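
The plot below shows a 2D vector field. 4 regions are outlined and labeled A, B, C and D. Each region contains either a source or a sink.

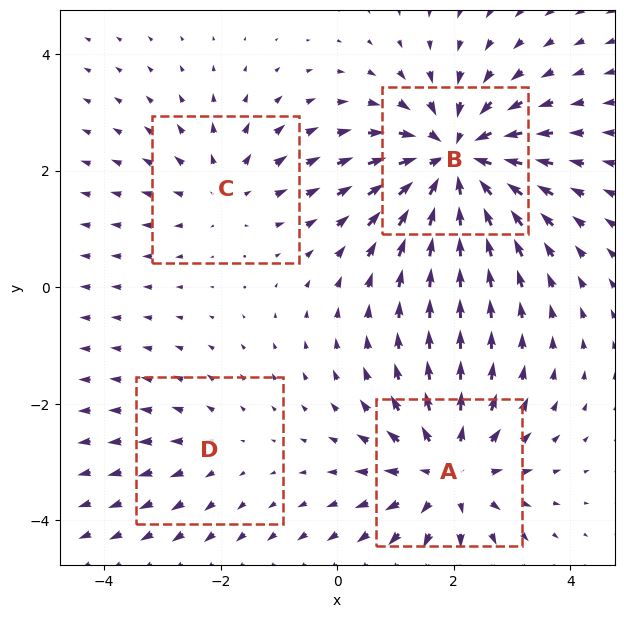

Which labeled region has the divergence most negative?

Divergence at each region's feature centre — A: about +5, B: about -7, C: about +3, D: about +2. Region B is most negative.

B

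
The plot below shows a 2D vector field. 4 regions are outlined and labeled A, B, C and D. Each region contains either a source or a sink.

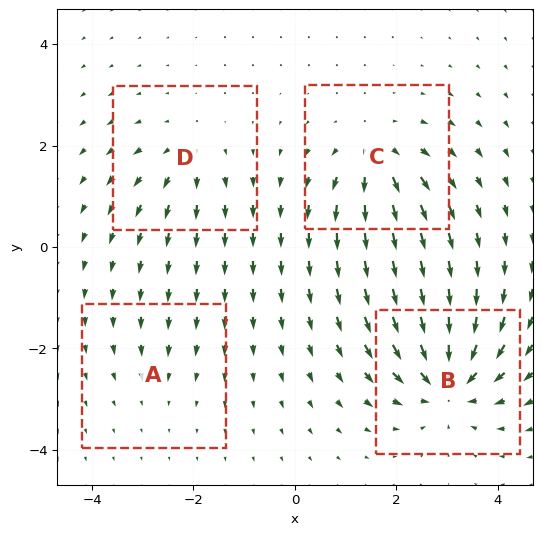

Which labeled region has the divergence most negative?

B

Divergence at each region's feature centre — A: about -2, B: about -8, C: about +6, D: about +4. Region B is most negative.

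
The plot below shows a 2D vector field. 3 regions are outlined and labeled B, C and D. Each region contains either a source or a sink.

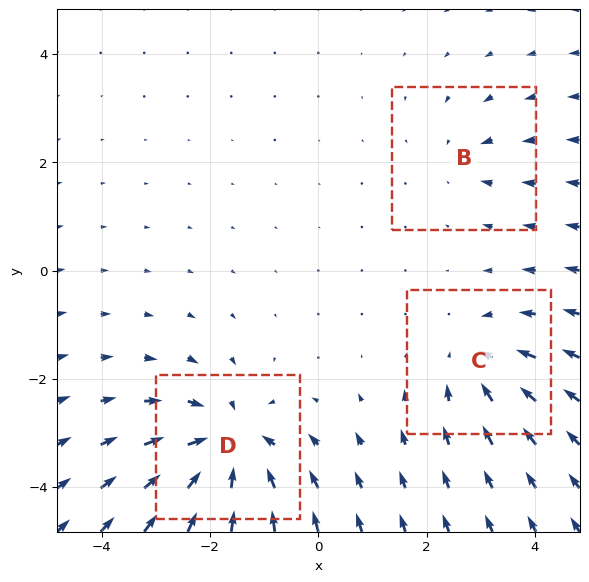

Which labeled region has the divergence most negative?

Divergence at each region's feature centre — B: about -2, C: about -3, D: about -5. Region D is most negative.

D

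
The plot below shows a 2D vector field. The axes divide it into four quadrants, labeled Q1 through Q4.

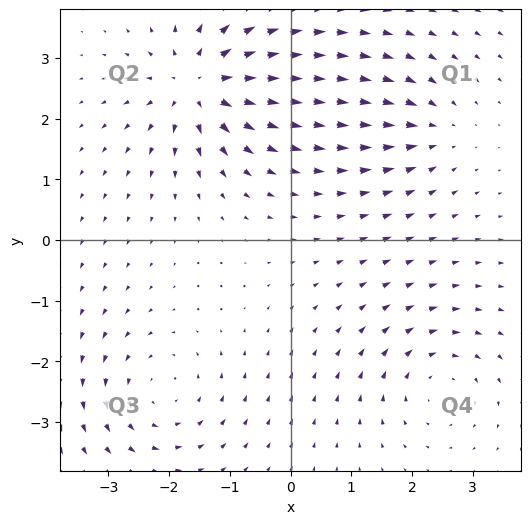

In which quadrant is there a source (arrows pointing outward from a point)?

Q2

The source sits at approximately (-1.5, 2.6), which lies in quadrant Q2. The divergence there is about +7, positive as expected for a source.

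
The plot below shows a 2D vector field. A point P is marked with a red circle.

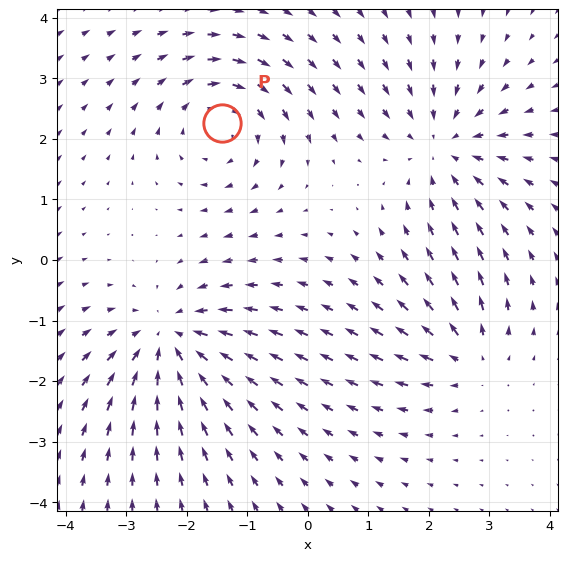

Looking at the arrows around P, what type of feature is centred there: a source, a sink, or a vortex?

At P (-1.4, 2.3) the arrows circulate clockwise. Divergence ≈0, curl about -4 — near-zero divergence with nonzero curl is a vortex.

vortex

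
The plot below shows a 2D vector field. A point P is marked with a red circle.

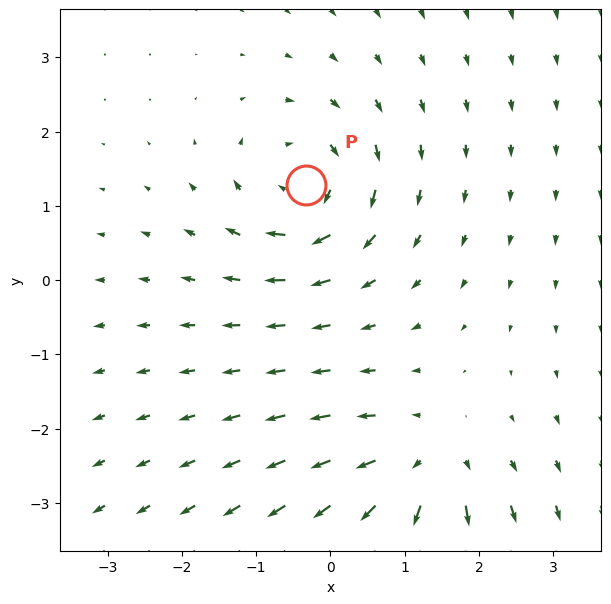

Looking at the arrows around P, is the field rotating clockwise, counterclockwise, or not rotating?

Near P at (-0.3, 1.3) the arrows circulate clockwise. The curl (z-component) there is about -5; negative curl means clockwise rotation.

clockwise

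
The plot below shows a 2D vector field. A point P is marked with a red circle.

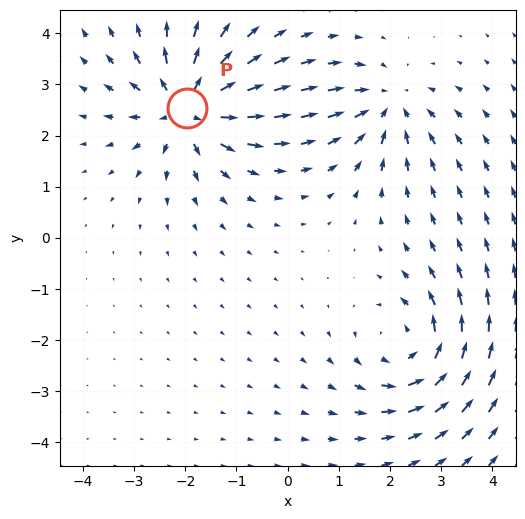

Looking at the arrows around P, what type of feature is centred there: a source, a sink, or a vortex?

source

At P (-2.0, 2.5) the arrows spread outward. Divergence about +5, curl ≈0 — positive divergence with near-zero curl is a source.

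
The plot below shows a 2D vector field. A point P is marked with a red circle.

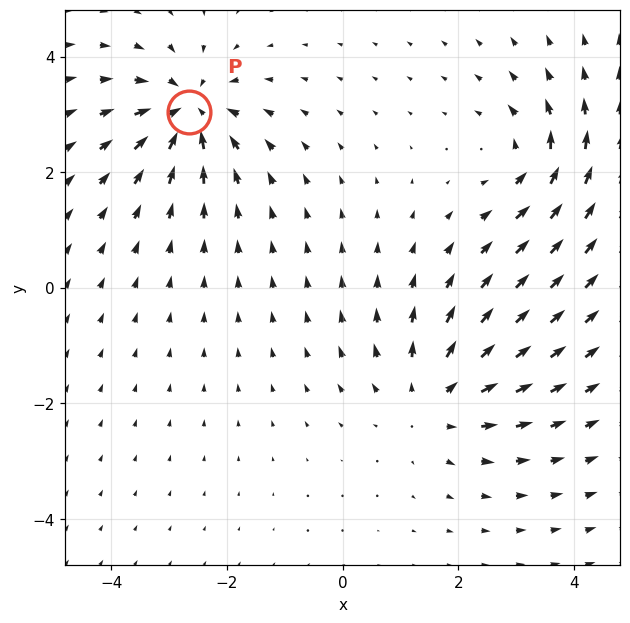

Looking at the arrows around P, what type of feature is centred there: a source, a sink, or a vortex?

At P (-2.7, 3.0) the arrows converge inward. Divergence about -5, curl ≈0 — negative divergence with near-zero curl is a sink.

sink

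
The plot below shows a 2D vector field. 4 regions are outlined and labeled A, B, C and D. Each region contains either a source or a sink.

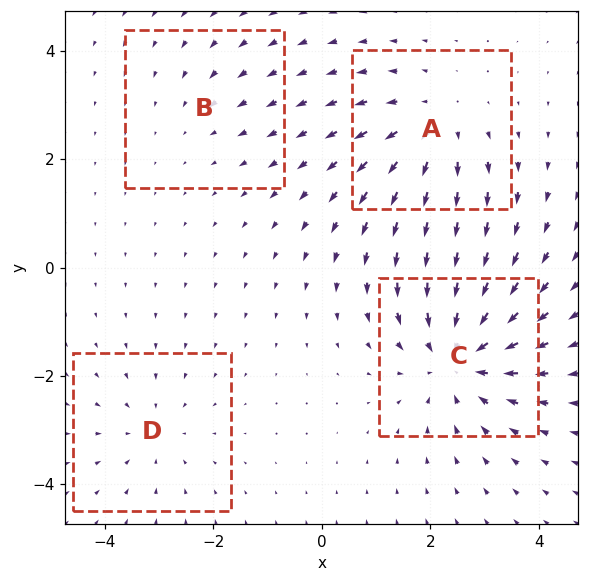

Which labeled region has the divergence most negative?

C

Divergence at each region's feature centre — A: about +4, B: about -2, C: about -6, D: about -3. Region C is most negative.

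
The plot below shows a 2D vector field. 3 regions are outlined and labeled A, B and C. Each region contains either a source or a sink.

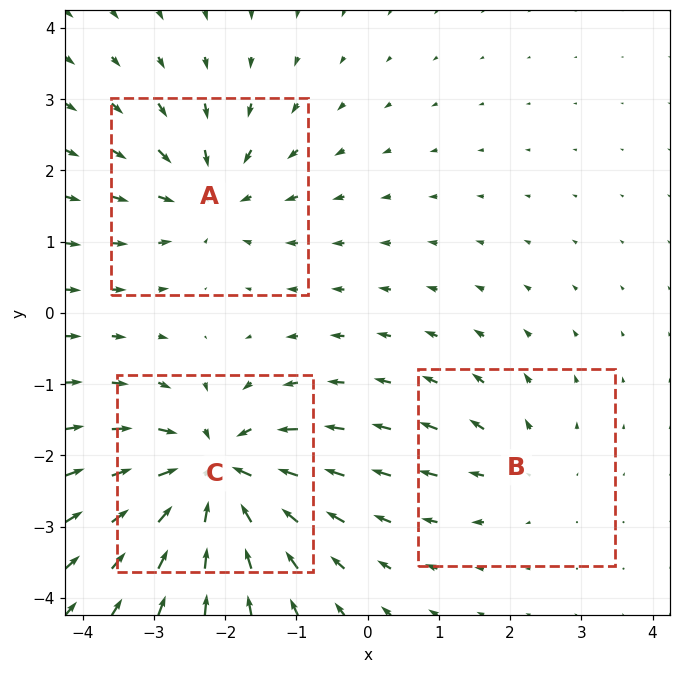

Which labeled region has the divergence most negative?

Divergence at each region's feature centre — A: about -4, B: about +2, C: about -6. Region C is most negative.

C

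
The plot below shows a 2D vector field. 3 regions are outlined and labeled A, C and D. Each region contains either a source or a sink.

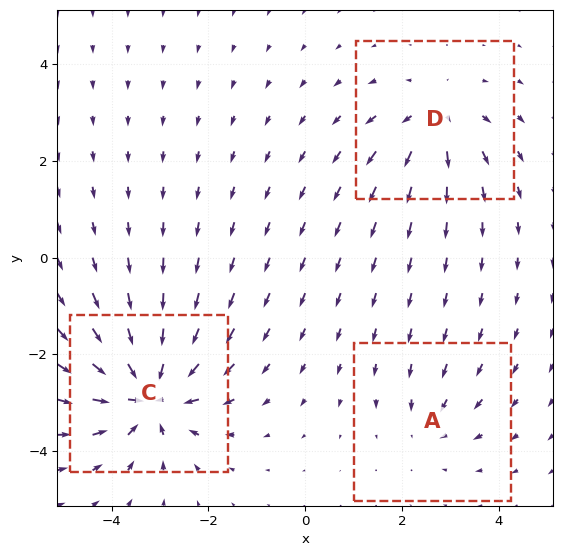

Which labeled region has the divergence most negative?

C

Divergence at each region's feature centre — A: about -2, C: about -6, D: about +3. Region C is most negative.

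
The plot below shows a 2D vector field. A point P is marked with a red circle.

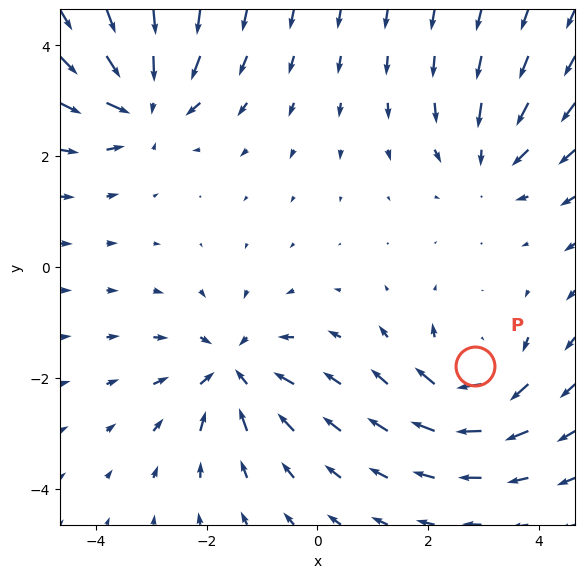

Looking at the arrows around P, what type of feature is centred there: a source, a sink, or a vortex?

vortex

At P (2.8, -1.8) the arrows circulate clockwise. Divergence ≈0, curl about -5 — near-zero divergence with nonzero curl is a vortex.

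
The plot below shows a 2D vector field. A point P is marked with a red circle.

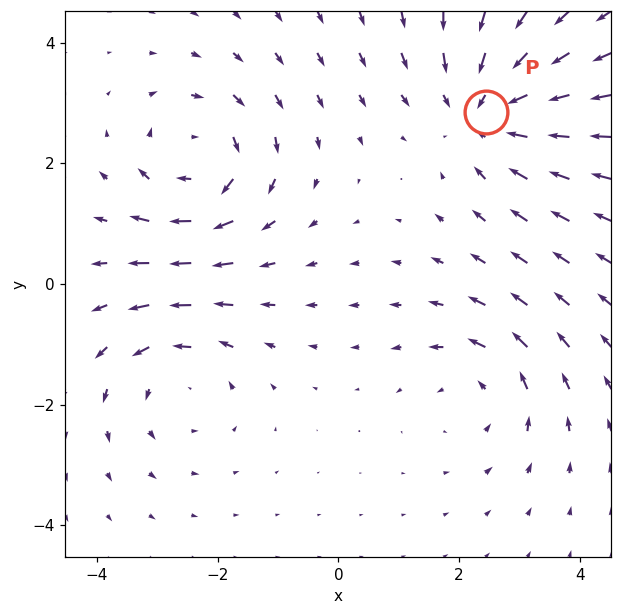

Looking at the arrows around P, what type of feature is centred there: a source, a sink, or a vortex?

At P (2.5, 2.9) the arrows converge inward. Divergence about -4, curl ≈0 — negative divergence with near-zero curl is a sink.

sink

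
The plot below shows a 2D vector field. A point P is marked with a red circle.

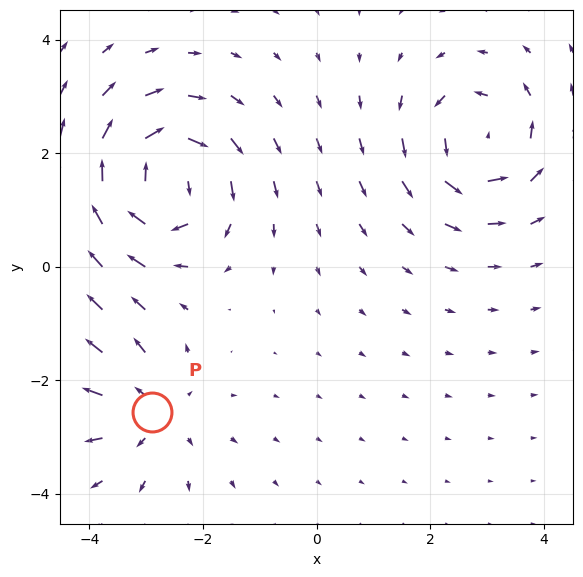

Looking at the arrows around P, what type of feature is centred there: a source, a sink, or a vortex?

source

At P (-2.9, -2.6) the arrows spread outward. Divergence about +3, curl ≈0 — positive divergence with near-zero curl is a source.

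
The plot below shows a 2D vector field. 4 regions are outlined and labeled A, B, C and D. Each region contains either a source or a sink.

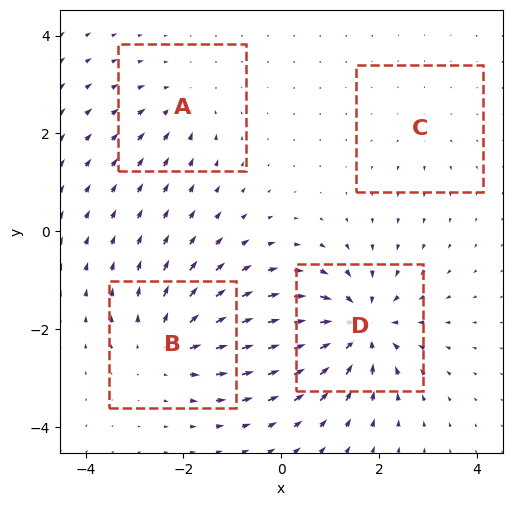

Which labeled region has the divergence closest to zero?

Divergence at each region's feature centre — A: about -3, B: about +5, C: about +2, D: about -7. Region C is closest to zero.

C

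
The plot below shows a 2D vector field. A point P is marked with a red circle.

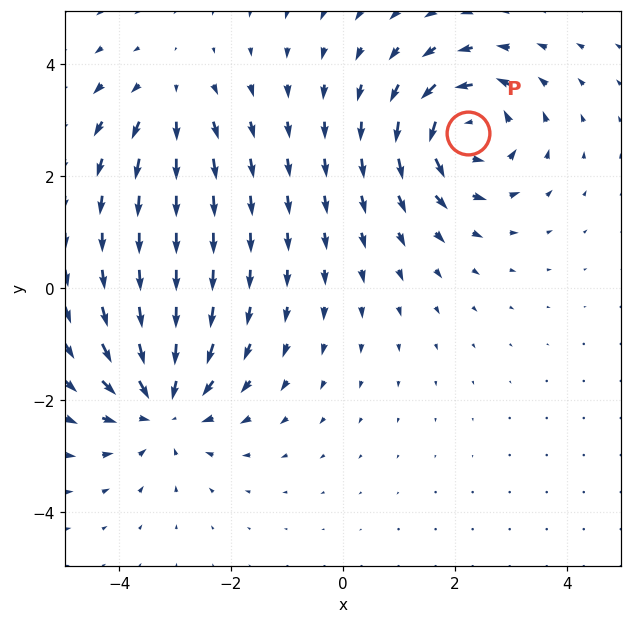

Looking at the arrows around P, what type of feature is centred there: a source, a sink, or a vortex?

At P (2.2, 2.8) the arrows circulate counterclockwise. Divergence ≈0, curl about +6 — near-zero divergence with nonzero curl is a vortex.

vortex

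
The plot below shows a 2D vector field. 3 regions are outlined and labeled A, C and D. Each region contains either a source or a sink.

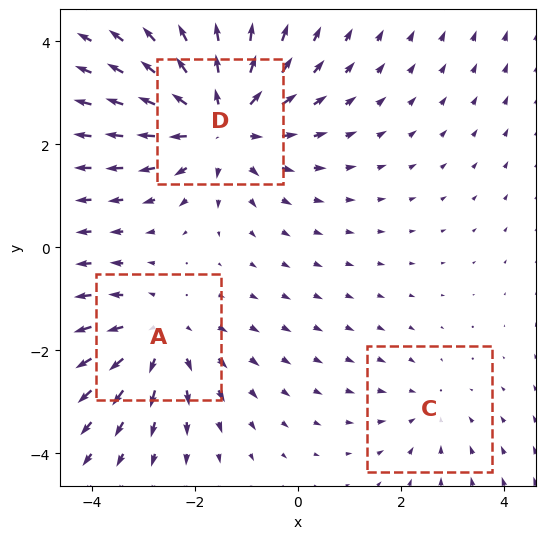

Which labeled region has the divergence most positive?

Divergence at each region's feature centre — A: about +3, C: about -2, D: about +4. Region D is most positive.

D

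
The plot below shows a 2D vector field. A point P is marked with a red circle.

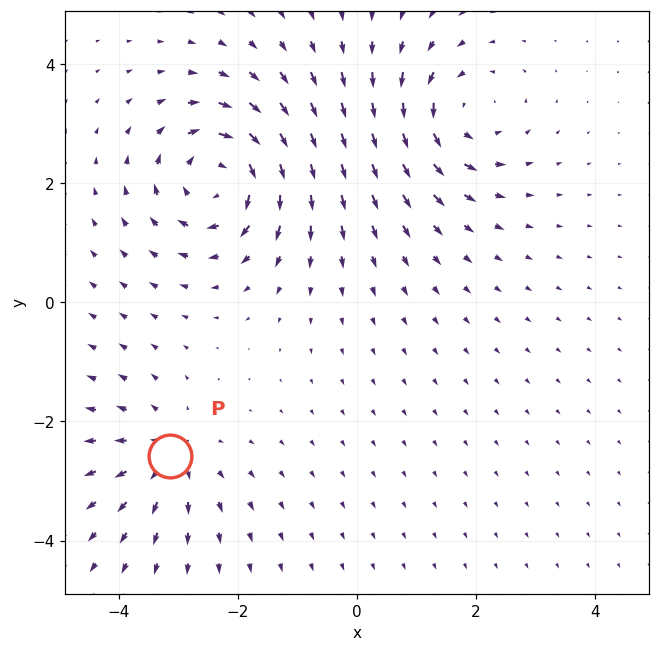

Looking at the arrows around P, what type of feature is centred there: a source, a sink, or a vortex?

source

At P (-3.1, -2.6) the arrows spread outward. Divergence about +3, curl ≈0 — positive divergence with near-zero curl is a source.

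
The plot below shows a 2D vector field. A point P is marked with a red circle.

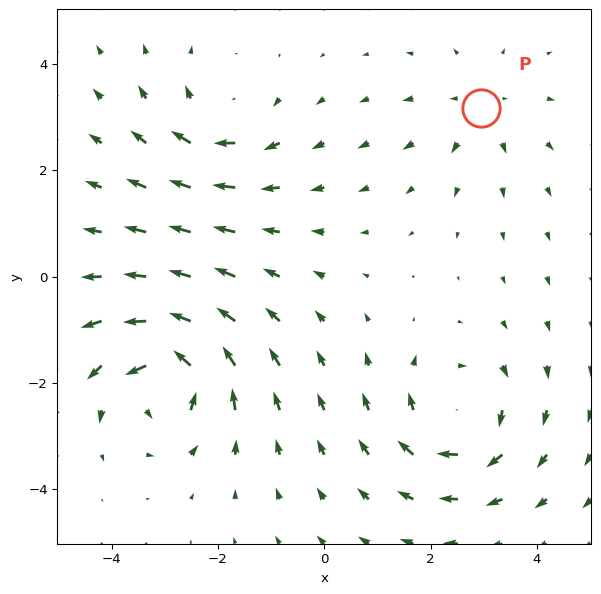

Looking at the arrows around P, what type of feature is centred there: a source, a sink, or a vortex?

At P (2.9, 3.2) the arrows spread outward. Divergence about +3, curl ≈0 — positive divergence with near-zero curl is a source.

source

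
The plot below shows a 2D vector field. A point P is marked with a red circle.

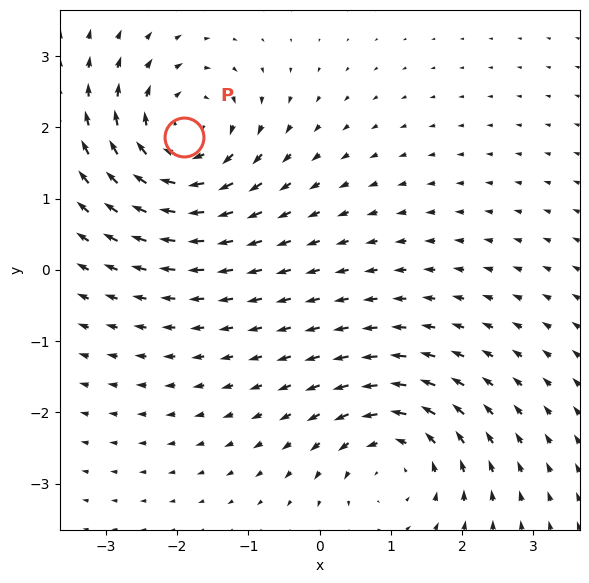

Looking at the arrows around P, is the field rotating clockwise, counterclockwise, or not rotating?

Near P at (-1.9, 1.9) the arrows circulate clockwise. The curl (z-component) there is about -5; negative curl means clockwise rotation.

clockwise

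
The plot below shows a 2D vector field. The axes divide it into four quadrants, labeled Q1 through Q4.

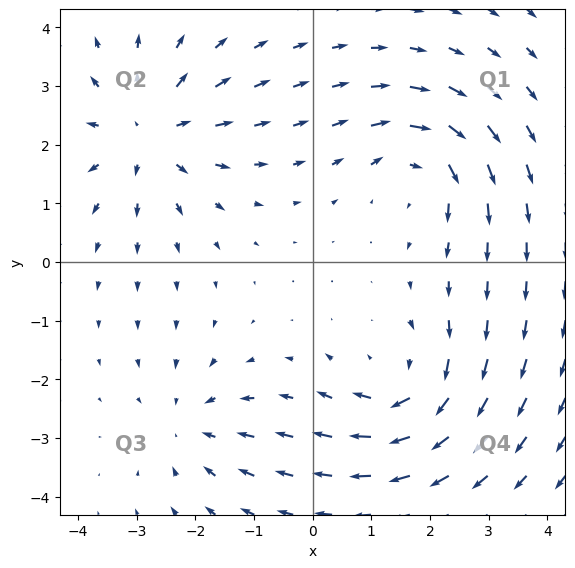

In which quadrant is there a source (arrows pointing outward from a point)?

Q2

The source sits at approximately (-2.8, 2.2), which lies in quadrant Q2. The divergence there is about +5, positive as expected for a source.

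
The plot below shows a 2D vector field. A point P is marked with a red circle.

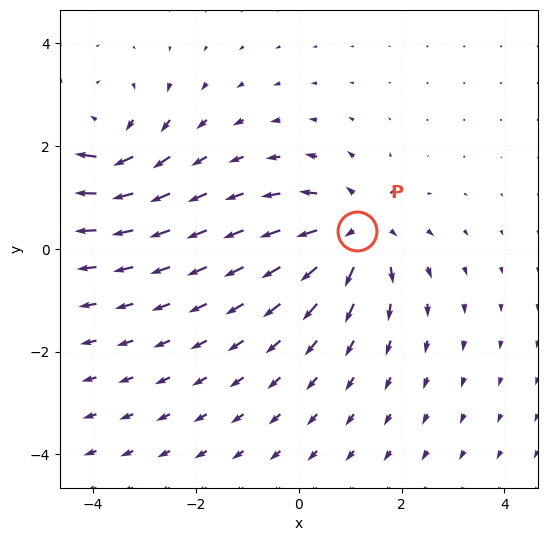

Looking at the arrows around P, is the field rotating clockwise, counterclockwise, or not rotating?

not rotating

Near P at (1.1, 0.3) the arrows show no circulation. The curl there is ≈0.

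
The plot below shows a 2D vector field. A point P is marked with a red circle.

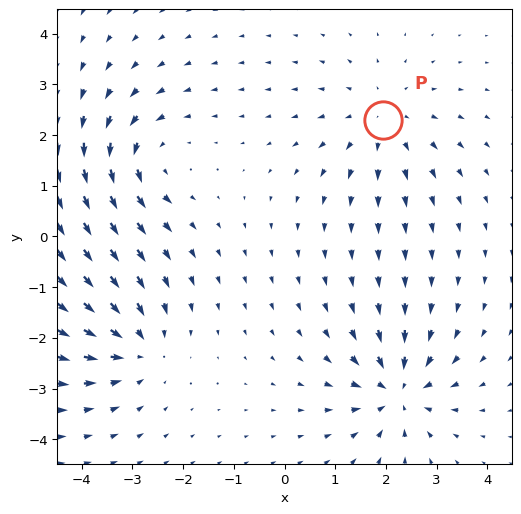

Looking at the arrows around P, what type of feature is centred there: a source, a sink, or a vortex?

At P (1.9, 2.3) the arrows spread outward. Divergence about +4, curl ≈0 — positive divergence with near-zero curl is a source.

source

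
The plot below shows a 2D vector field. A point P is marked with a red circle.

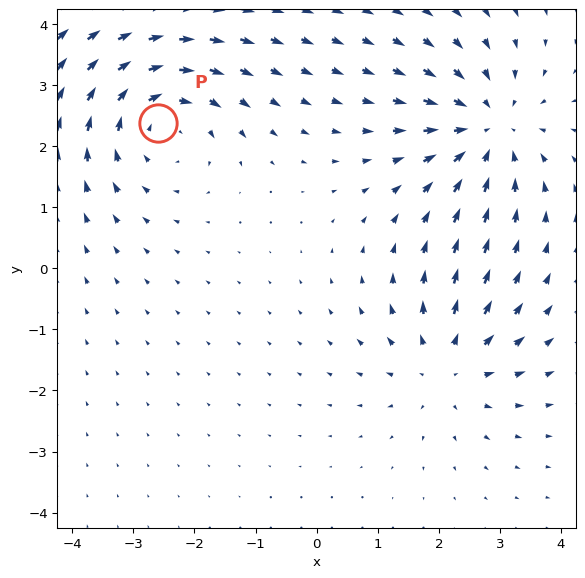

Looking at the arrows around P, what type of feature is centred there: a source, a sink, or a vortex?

At P (-2.6, 2.4) the arrows circulate clockwise. Divergence ≈0, curl about -4 — near-zero divergence with nonzero curl is a vortex.

vortex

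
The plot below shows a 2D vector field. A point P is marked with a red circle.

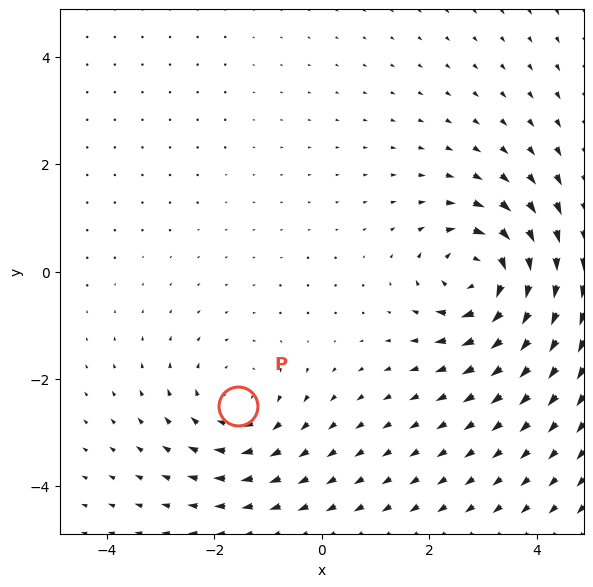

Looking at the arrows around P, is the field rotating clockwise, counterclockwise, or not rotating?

clockwise

Near P at (-1.6, -2.5) the arrows circulate clockwise. The curl (z-component) there is about -3; negative curl means clockwise rotation.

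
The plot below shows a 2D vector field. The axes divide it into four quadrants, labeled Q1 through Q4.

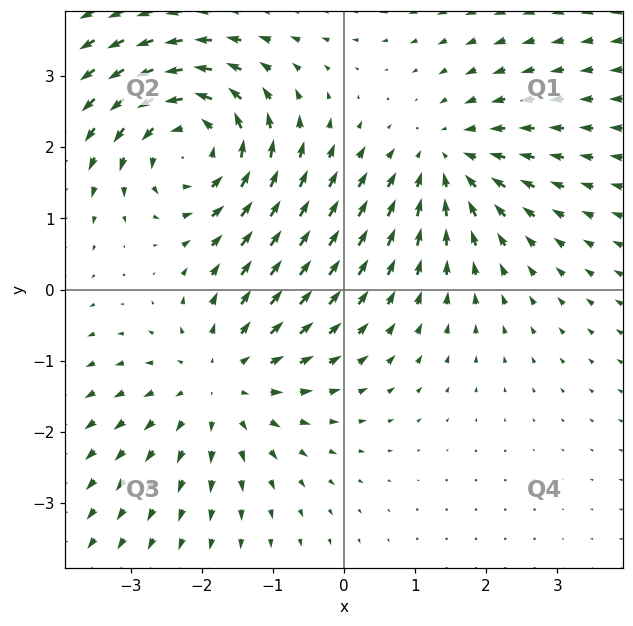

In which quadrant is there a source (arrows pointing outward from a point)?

The source sits at approximately (-1.7, -1.3), which lies in quadrant Q3. The divergence there is about +3, positive as expected for a source.

Q3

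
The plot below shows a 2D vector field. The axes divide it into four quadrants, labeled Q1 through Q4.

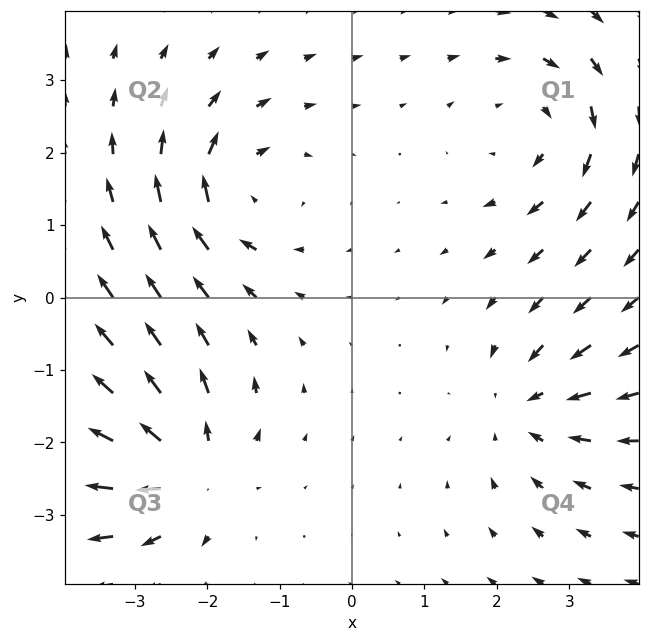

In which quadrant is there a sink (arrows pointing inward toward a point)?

The sink sits at approximately (2.4, -1.5), which lies in quadrant Q4. The divergence there is about -4, negative as expected for a sink.

Q4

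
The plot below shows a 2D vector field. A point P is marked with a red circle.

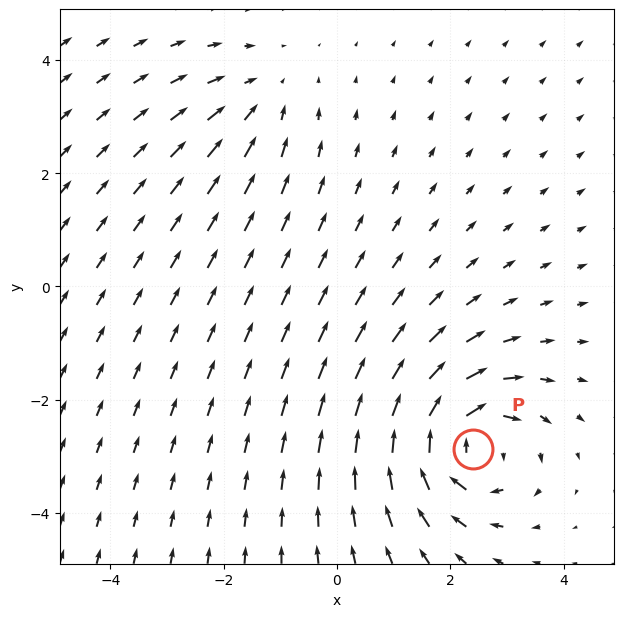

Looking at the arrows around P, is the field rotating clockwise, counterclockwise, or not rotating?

clockwise

Near P at (2.4, -2.9) the arrows circulate clockwise. The curl (z-component) there is about -5; negative curl means clockwise rotation.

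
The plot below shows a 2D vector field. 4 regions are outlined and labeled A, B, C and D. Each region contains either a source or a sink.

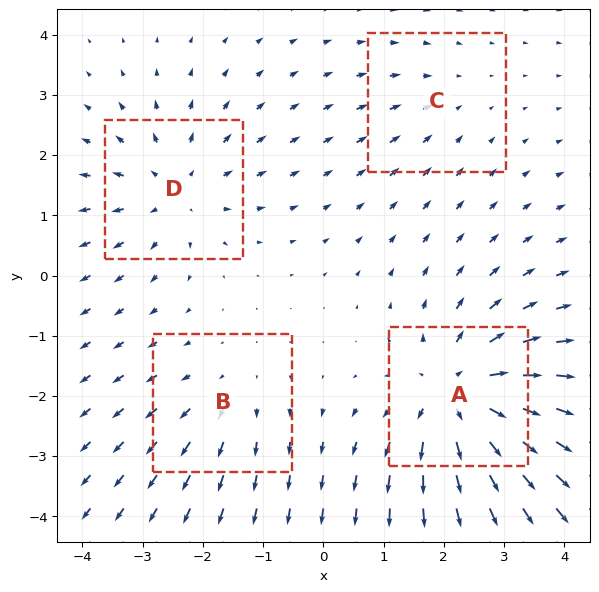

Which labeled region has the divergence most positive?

Divergence at each region's feature centre — A: about +7, B: about +3, C: about -2, D: about +4. Region A is most positive.

A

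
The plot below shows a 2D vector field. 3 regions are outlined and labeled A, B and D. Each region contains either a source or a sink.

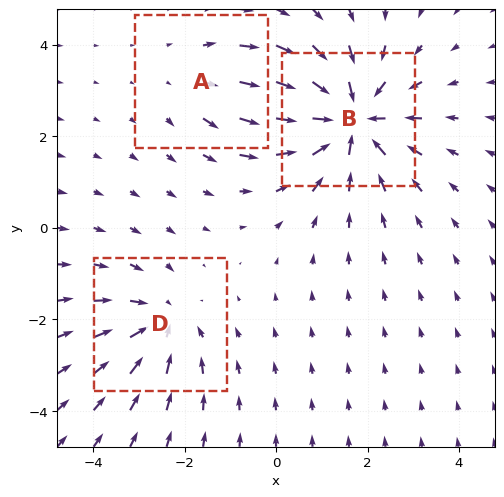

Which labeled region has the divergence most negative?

Divergence at each region's feature centre — A: about +2, B: about -5, D: about -3. Region B is most negative.

B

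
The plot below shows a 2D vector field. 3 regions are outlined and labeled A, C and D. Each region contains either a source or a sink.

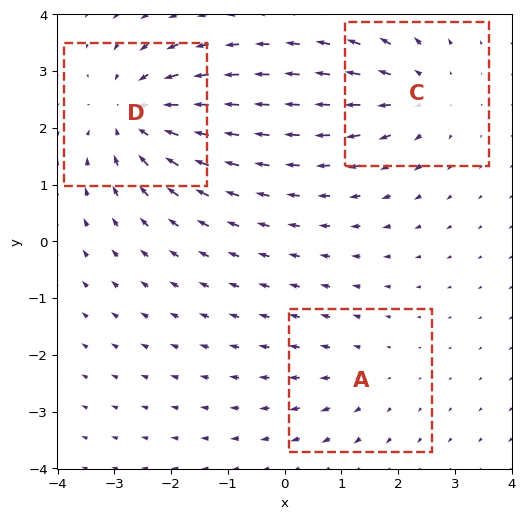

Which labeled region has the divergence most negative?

Divergence at each region's feature centre — A: about +2, C: about +3, D: about -4. Region D is most negative.

D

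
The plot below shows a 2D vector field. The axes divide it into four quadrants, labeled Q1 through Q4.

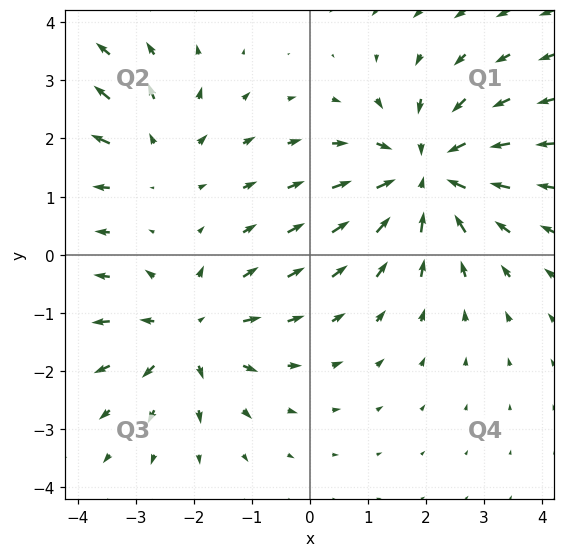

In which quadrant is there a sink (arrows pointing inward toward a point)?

Q1

The sink sits at approximately (2.0, 1.4), which lies in quadrant Q1. The divergence there is about -4, negative as expected for a sink.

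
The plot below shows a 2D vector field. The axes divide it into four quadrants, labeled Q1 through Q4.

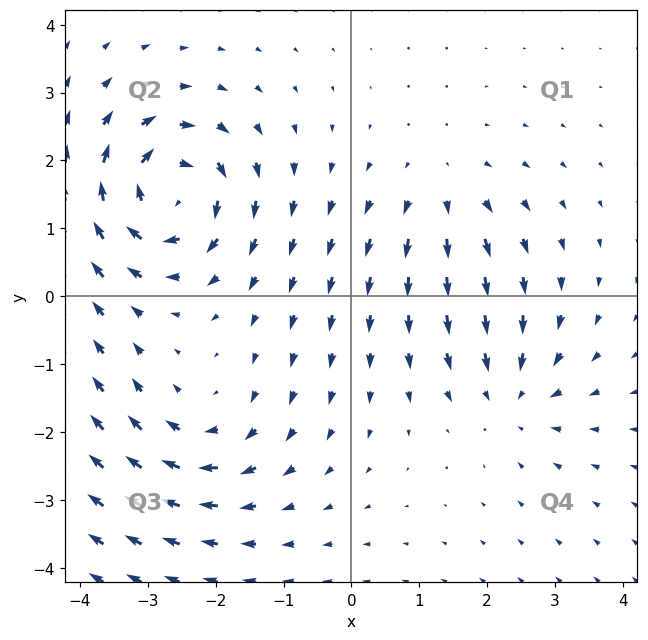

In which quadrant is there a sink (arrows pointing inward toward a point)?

The sink sits at approximately (2.4, -1.5), which lies in quadrant Q4. The divergence there is about -3, negative as expected for a sink.

Q4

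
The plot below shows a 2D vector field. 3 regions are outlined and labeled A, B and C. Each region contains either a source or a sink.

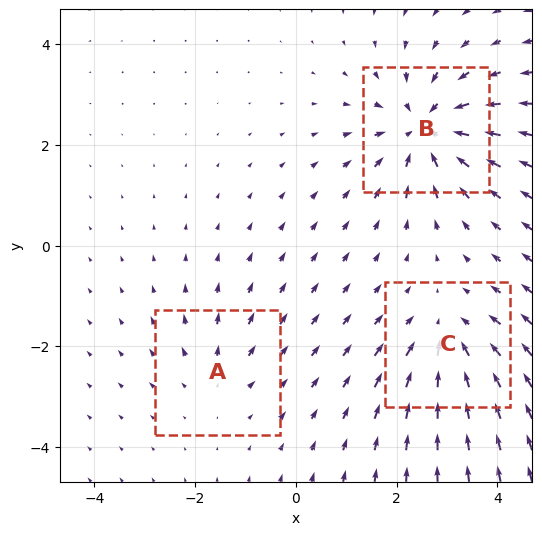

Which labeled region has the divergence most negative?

B

Divergence at each region's feature centre — A: about +2, B: about -5, C: about -3. Region B is most negative.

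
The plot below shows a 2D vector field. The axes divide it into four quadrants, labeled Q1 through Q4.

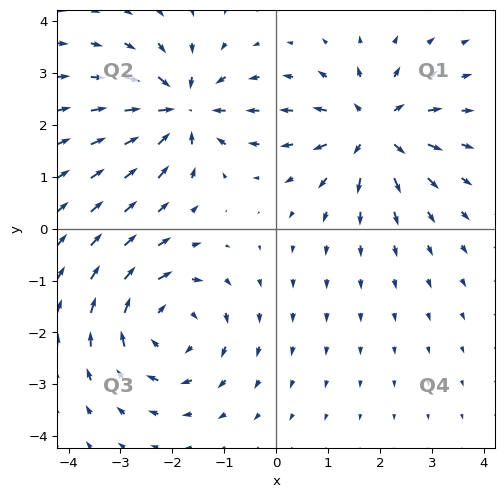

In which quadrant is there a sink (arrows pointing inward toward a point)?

The sink sits at approximately (-1.8, 2.3), which lies in quadrant Q2. The divergence there is about -6, negative as expected for a sink.

Q2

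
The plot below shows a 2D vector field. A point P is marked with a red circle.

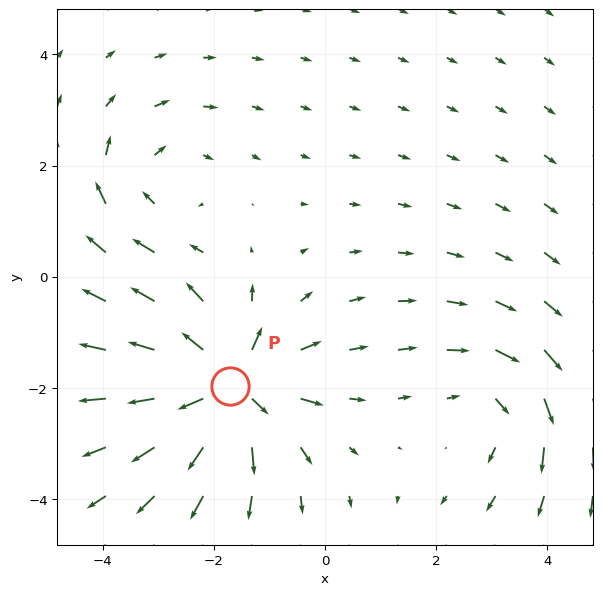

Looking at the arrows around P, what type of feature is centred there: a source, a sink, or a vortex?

At P (-1.7, -2.0) the arrows spread outward. Divergence about +7, curl ≈0 — positive divergence with near-zero curl is a source.

source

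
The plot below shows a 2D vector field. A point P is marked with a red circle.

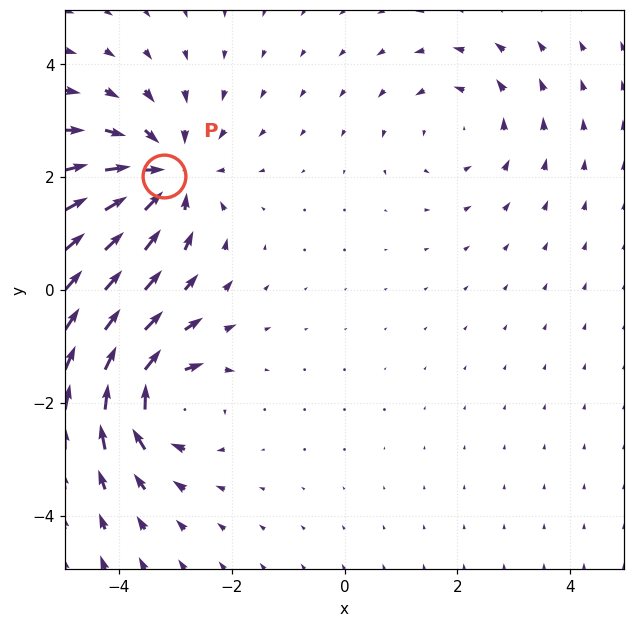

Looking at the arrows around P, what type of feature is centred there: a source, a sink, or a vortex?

sink

At P (-3.2, 2.0) the arrows converge inward. Divergence about -4, curl ≈0 — negative divergence with near-zero curl is a sink.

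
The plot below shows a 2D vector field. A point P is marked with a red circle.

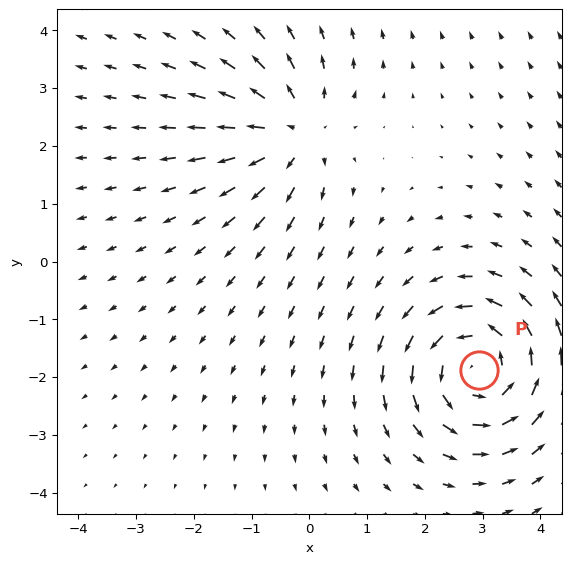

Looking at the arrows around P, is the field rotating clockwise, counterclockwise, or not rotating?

counterclockwise

Near P at (2.9, -1.9) the arrows circulate counterclockwise. The curl (z-component) there is about +4; positive curl means counterclockwise rotation.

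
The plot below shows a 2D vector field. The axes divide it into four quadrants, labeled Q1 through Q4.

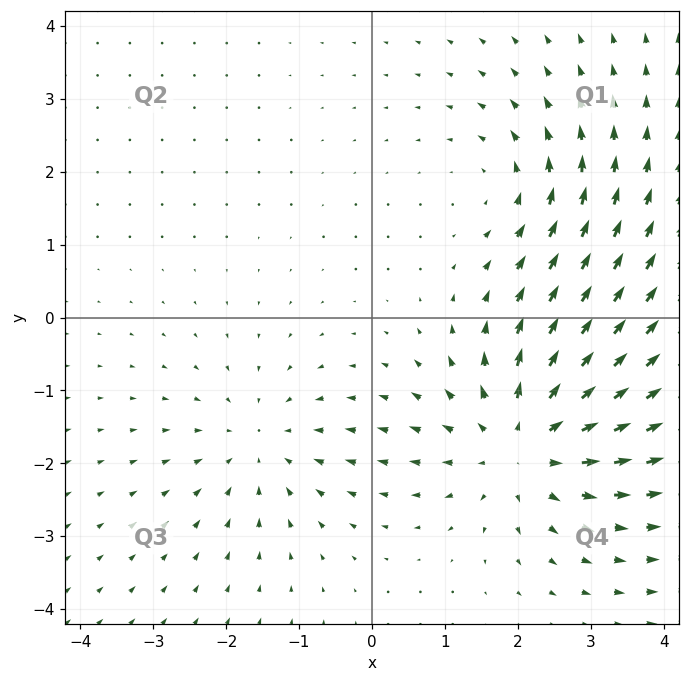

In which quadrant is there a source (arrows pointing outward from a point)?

Q4

The source sits at approximately (2.1, -1.7), which lies in quadrant Q4. The divergence there is about +4, positive as expected for a source.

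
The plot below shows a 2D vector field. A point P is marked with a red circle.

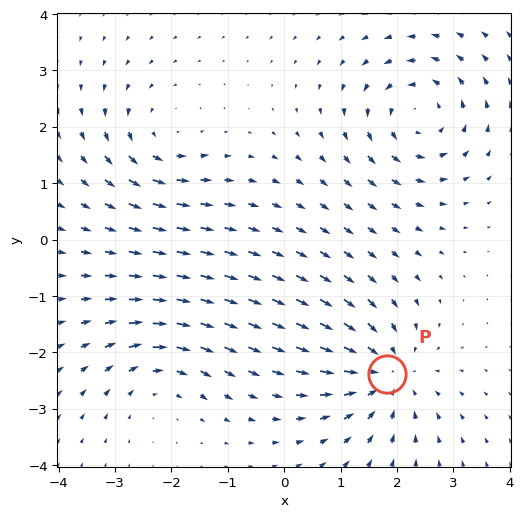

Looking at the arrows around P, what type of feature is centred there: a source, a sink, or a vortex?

sink

At P (1.8, -2.4) the arrows converge inward. Divergence about -5, curl ≈0 — negative divergence with near-zero curl is a sink.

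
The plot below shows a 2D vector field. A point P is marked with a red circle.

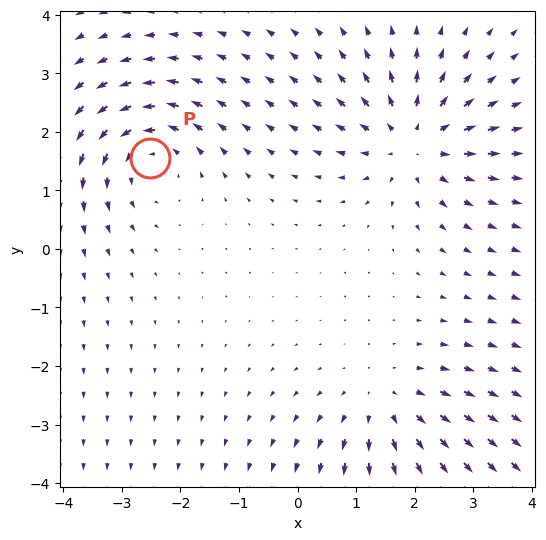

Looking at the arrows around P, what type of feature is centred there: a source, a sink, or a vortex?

vortex

At P (-2.5, 1.6) the arrows circulate counterclockwise. Divergence ≈0, curl about +4 — near-zero divergence with nonzero curl is a vortex.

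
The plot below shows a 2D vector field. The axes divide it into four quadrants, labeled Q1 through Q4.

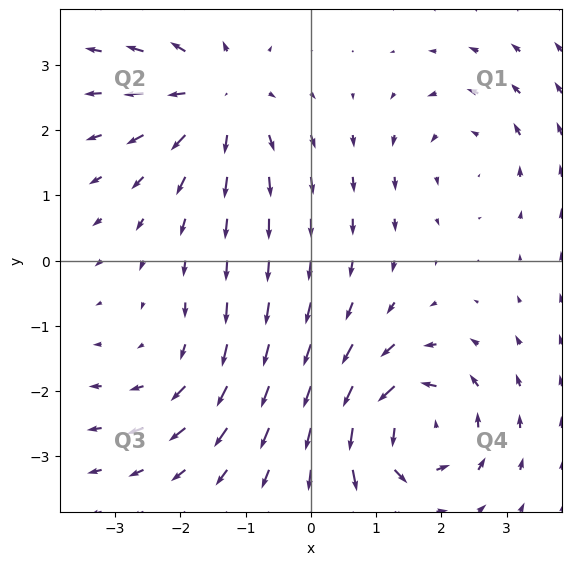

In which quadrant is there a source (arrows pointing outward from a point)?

Q2

The source sits at approximately (-1.4, 2.5), which lies in quadrant Q2. The divergence there is about +4, positive as expected for a source.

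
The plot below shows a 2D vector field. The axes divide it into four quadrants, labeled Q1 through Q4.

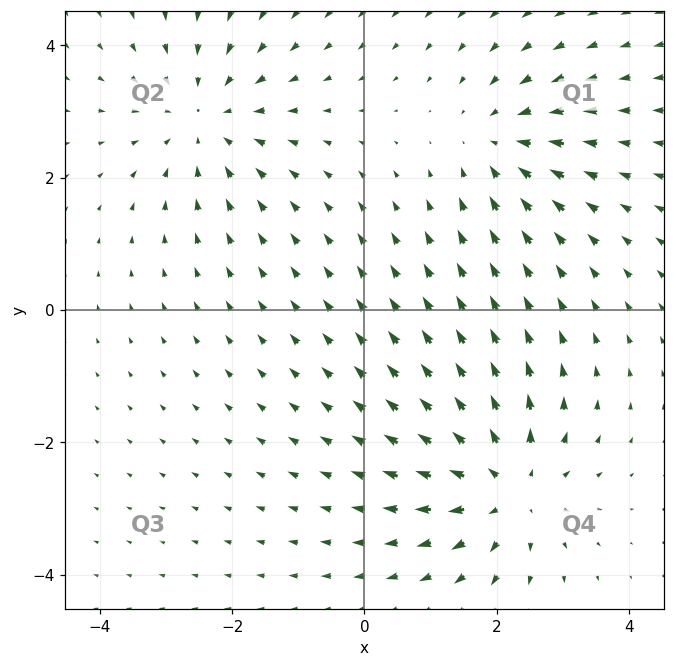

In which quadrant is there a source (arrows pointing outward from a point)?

The source sits at approximately (2.2, -2.7), which lies in quadrant Q4. The divergence there is about +4, positive as expected for a source.

Q4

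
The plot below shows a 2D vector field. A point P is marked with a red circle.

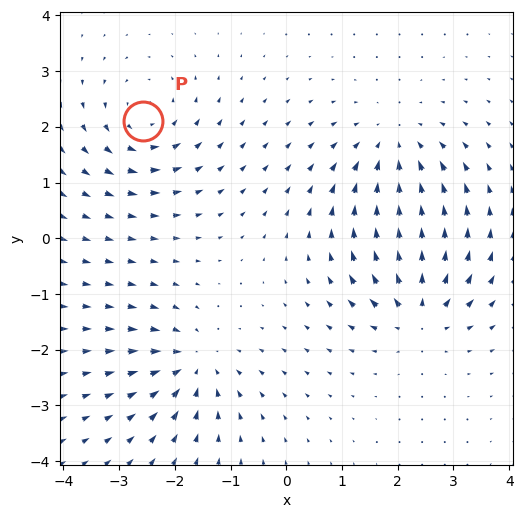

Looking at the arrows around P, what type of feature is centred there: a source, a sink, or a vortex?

At P (-2.6, 2.1) the arrows circulate counterclockwise. Divergence ≈0, curl about +5 — near-zero divergence with nonzero curl is a vortex.

vortex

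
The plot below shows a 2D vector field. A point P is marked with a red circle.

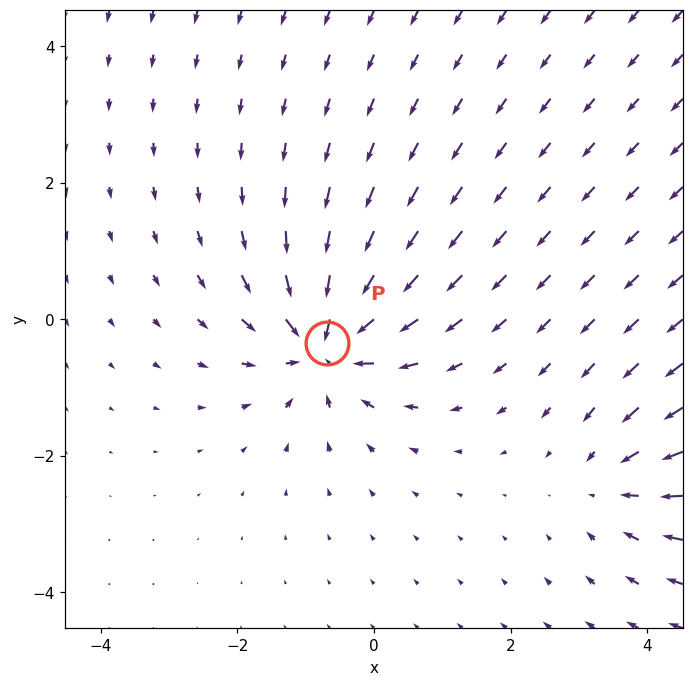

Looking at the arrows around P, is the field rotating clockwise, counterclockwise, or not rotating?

Near P at (-0.7, -0.3) the arrows show no circulation. The curl there is ≈0.

not rotating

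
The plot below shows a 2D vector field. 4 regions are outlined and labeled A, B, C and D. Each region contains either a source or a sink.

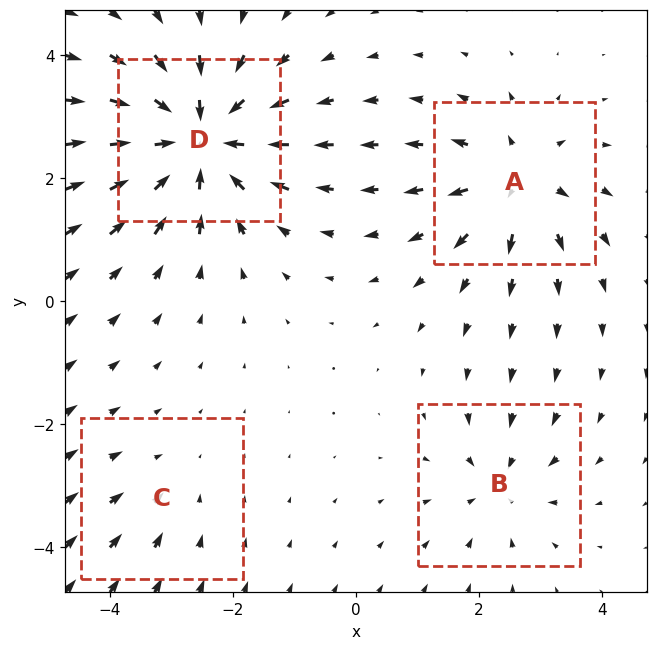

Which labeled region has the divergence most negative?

D

Divergence at each region's feature centre — A: about +5, B: about -4, C: about -2, D: about -9. Region D is most negative.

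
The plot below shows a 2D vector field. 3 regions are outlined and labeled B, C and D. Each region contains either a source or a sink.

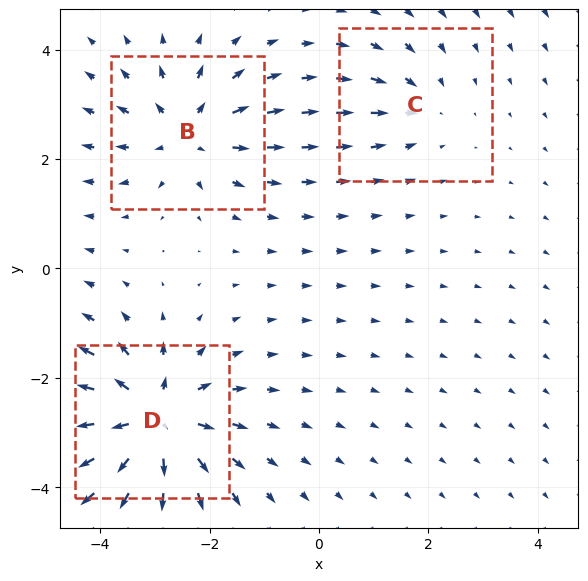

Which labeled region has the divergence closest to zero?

C

Divergence at each region's feature centre — B: about +4, C: about -2, D: about +6. Region C is closest to zero.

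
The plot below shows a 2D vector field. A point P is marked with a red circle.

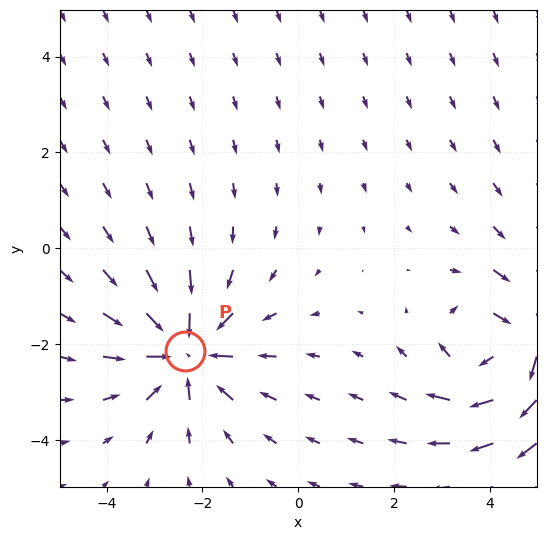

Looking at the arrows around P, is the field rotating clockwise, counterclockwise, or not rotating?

not rotating

Near P at (-2.4, -2.1) the arrows show no circulation. The curl there is ≈0.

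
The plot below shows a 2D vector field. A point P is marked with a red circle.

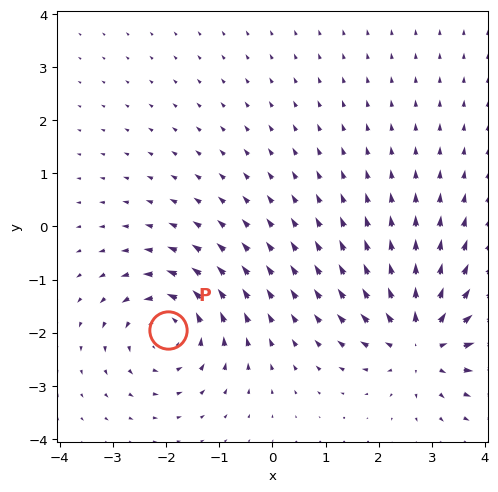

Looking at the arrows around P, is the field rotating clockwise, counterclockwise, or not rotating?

counterclockwise

Near P at (-2.0, -2.0) the arrows circulate counterclockwise. The curl (z-component) there is about +5; positive curl means counterclockwise rotation.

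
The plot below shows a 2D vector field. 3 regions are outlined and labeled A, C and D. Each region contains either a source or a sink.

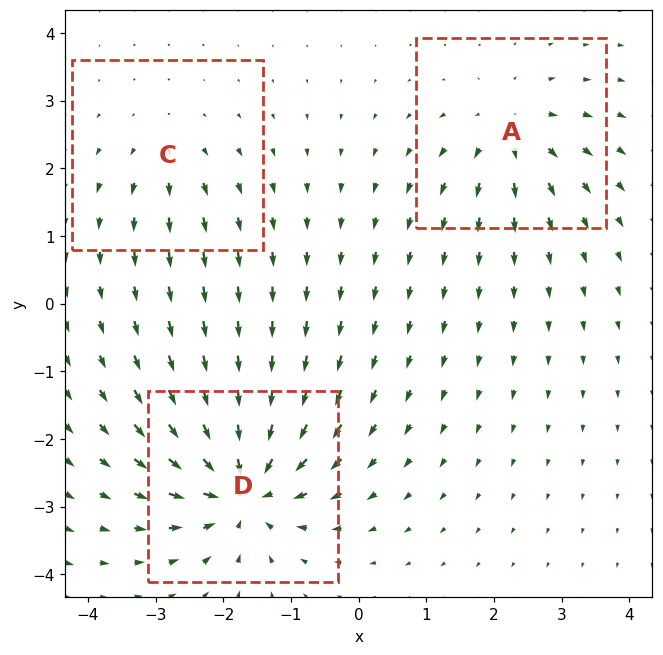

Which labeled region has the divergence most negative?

Divergence at each region's feature centre — A: about +4, C: about +3, D: about -7. Region D is most negative.

D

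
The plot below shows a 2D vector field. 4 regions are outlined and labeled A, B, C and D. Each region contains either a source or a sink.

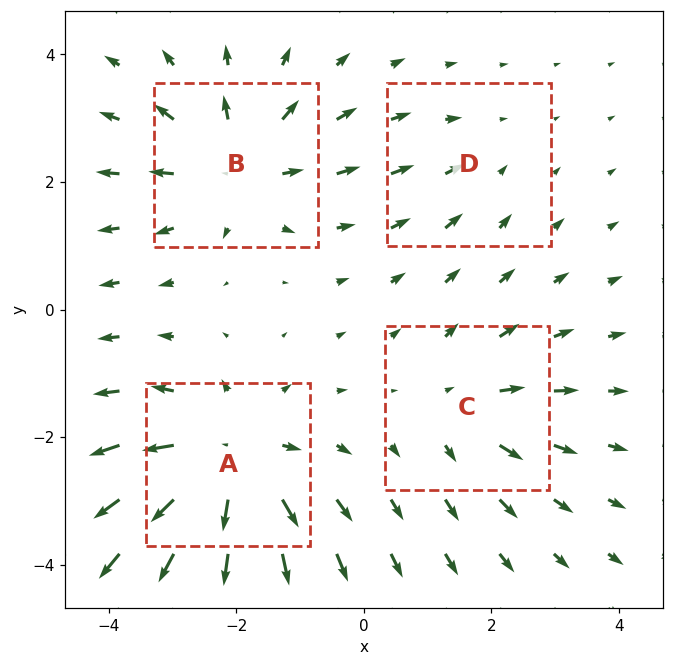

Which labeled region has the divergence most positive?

Divergence at each region's feature centre — A: about +7, B: about +5, C: about +3, D: about -2. Region A is most positive.

A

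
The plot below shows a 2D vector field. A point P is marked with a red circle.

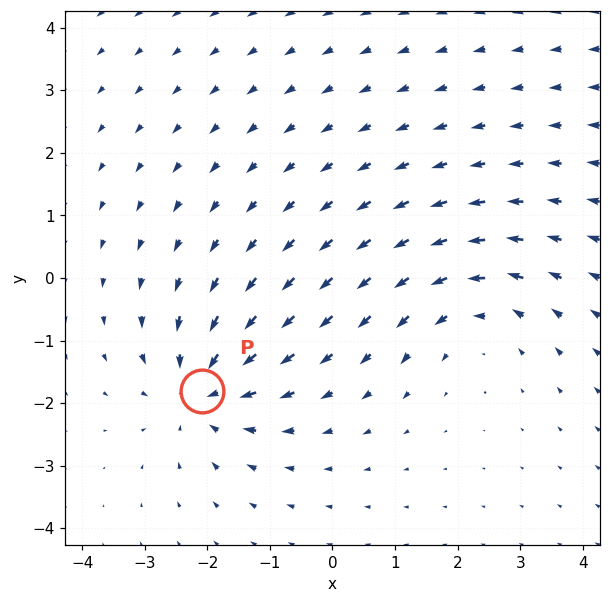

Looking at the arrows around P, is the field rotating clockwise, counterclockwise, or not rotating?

not rotating

Near P at (-2.1, -1.8) the arrows show no circulation. The curl there is ≈0.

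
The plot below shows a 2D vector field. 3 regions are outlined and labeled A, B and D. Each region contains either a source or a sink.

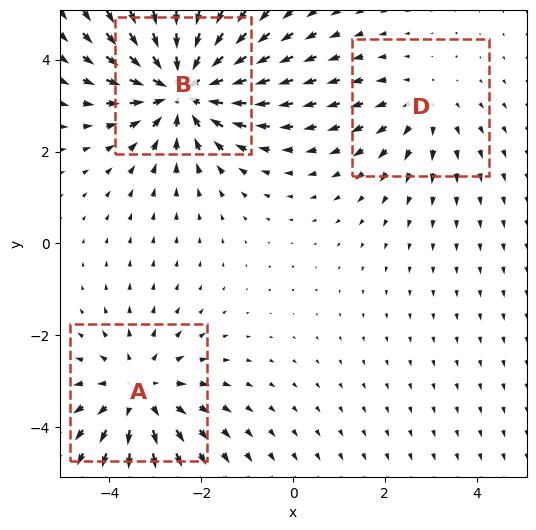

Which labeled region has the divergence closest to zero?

Divergence at each region's feature centre — A: about +3, B: about -4, D: about +2. Region D is closest to zero.

D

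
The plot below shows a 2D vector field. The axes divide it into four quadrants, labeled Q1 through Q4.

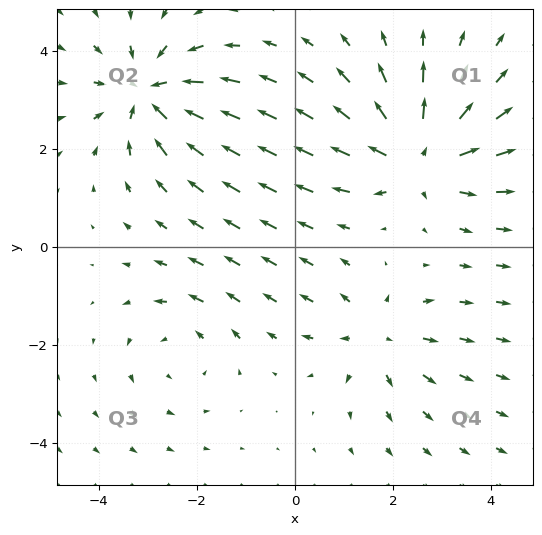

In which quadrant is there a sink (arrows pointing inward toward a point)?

The sink sits at approximately (-3.0, 3.1), which lies in quadrant Q2. The divergence there is about -5, negative as expected for a sink.

Q2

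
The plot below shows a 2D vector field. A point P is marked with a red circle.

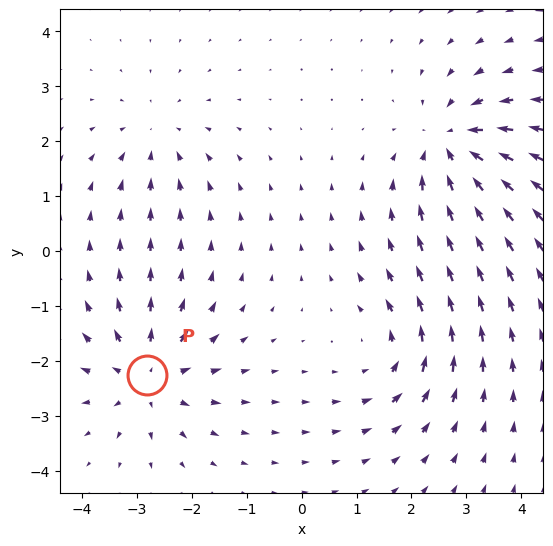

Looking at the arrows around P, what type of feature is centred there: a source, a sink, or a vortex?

source

At P (-2.8, -2.3) the arrows spread outward. Divergence about +5, curl ≈0 — positive divergence with near-zero curl is a source.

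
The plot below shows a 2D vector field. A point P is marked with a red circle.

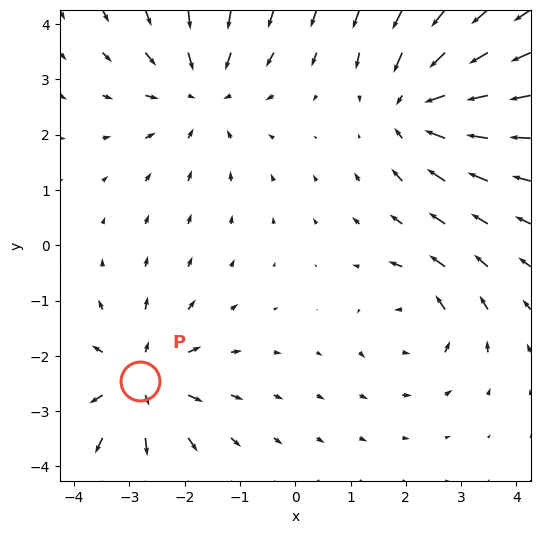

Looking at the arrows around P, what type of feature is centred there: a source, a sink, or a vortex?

source

At P (-2.8, -2.5) the arrows spread outward. Divergence about +5, curl ≈0 — positive divergence with near-zero curl is a source.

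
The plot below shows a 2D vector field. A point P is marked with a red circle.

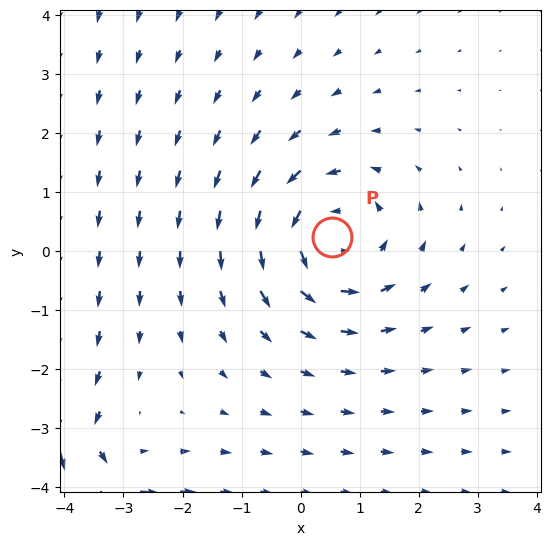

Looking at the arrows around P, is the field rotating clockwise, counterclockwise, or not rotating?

Near P at (0.5, 0.2) the arrows circulate counterclockwise. The curl (z-component) there is about +4; positive curl means counterclockwise rotation.

counterclockwise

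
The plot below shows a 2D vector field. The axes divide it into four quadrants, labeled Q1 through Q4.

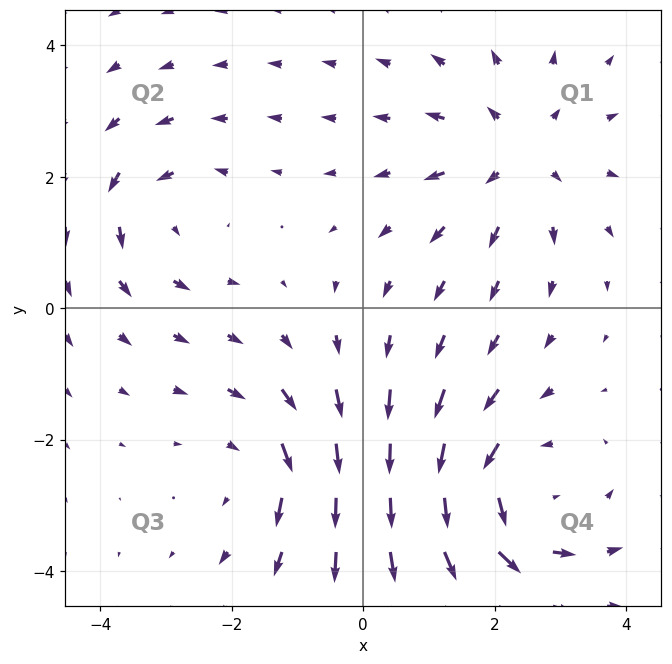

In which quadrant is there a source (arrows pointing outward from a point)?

The source sits at approximately (2.4, 2.3), which lies in quadrant Q1. The divergence there is about +3, positive as expected for a source.

Q1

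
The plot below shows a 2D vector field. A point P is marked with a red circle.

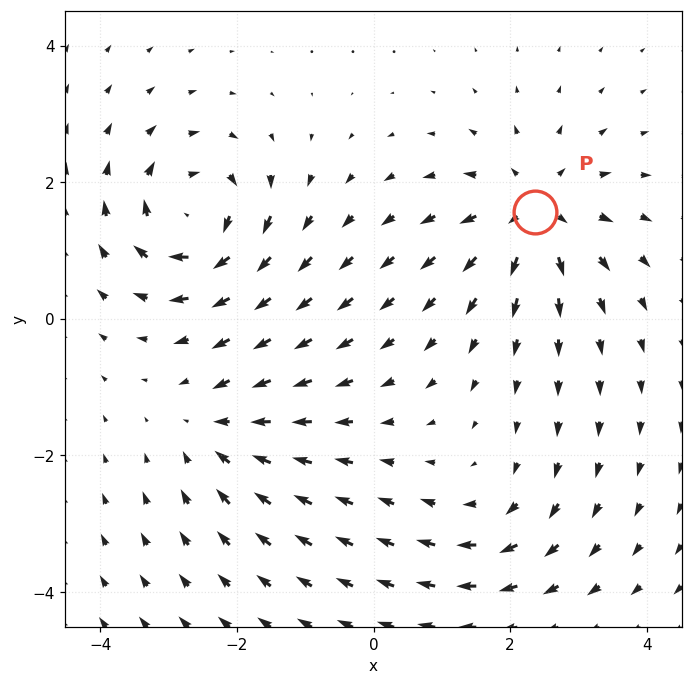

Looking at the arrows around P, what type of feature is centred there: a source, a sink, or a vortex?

source

At P (2.4, 1.6) the arrows spread outward. Divergence about +5, curl ≈0 — positive divergence with near-zero curl is a source.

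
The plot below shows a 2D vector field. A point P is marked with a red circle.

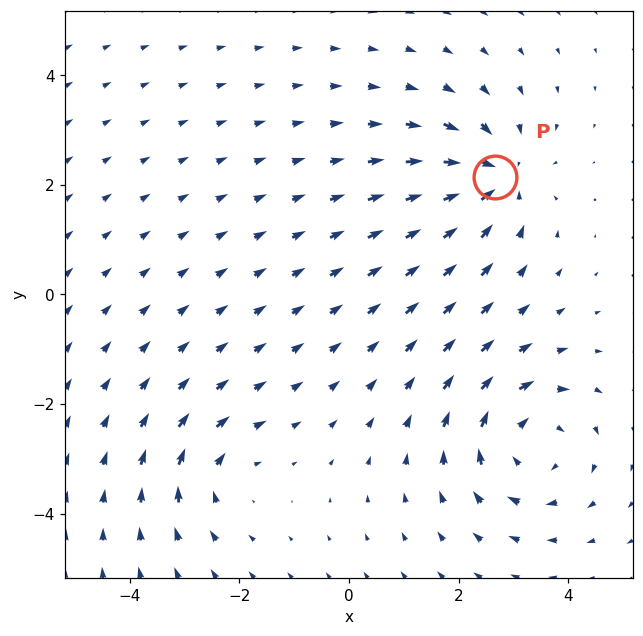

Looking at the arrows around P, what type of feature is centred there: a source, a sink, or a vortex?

sink

At P (2.7, 2.1) the arrows converge inward. Divergence about -5, curl ≈0 — negative divergence with near-zero curl is a sink.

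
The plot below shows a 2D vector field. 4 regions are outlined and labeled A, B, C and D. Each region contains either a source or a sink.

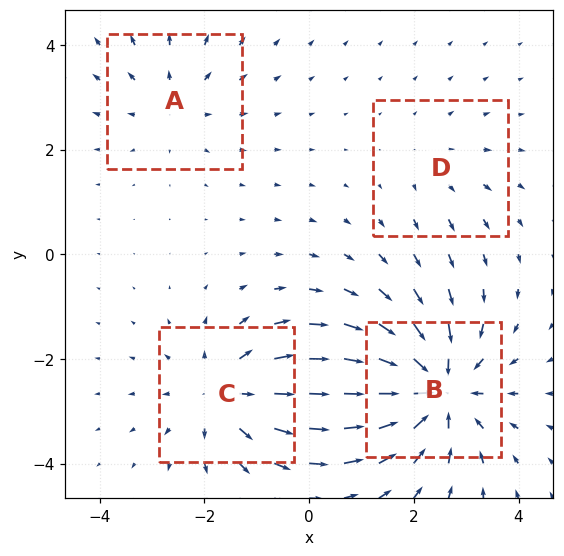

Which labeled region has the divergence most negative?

B

Divergence at each region's feature centre — A: about +3, B: about -7, C: about +5, D: about +2. Region B is most negative.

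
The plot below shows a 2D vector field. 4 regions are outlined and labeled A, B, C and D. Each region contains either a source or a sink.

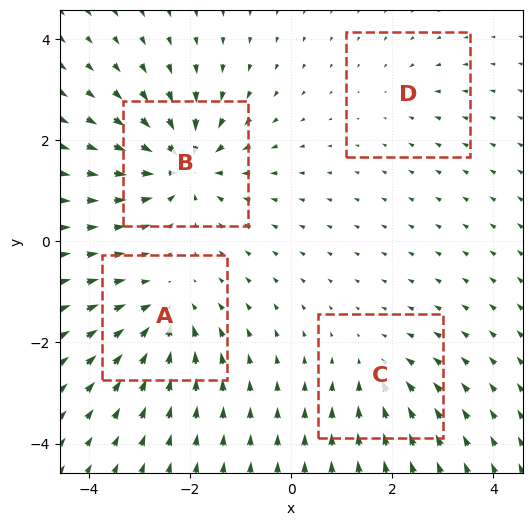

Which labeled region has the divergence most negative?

B

Divergence at each region's feature centre — A: about -6, B: about -8, C: about -4, D: about -2. Region B is most negative.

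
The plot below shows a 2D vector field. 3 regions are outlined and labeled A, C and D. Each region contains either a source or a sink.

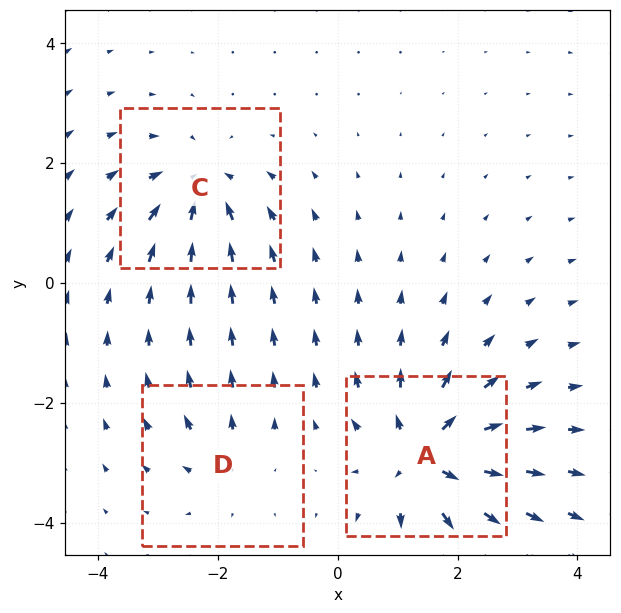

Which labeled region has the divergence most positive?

Divergence at each region's feature centre — A: about +6, C: about -4, D: about +3. Region A is most positive.

A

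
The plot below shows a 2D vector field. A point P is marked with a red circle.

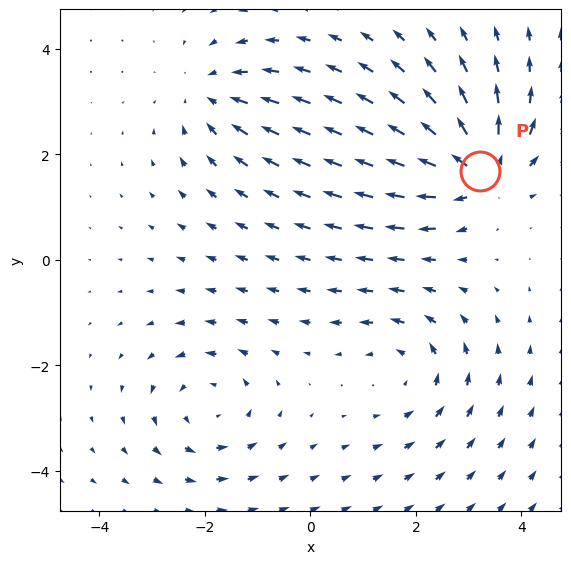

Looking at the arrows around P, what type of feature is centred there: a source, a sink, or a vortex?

At P (3.2, 1.7) the arrows spread outward. Divergence about +6, curl ≈0 — positive divergence with near-zero curl is a source.

source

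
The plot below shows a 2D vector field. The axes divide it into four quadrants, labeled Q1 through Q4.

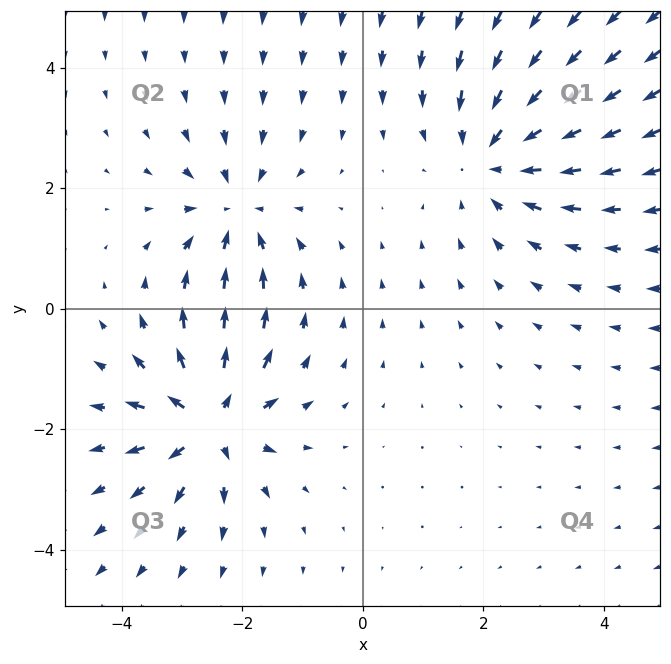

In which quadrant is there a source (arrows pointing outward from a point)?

Q3

The source sits at approximately (-2.5, -1.9), which lies in quadrant Q3. The divergence there is about +5, positive as expected for a source.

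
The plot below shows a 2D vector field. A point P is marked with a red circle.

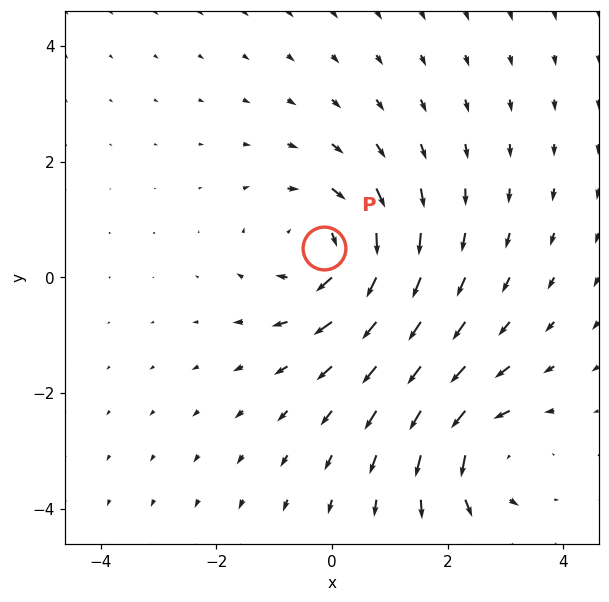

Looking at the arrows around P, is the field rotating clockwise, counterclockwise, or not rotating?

clockwise

Near P at (-0.1, 0.5) the arrows circulate clockwise. The curl (z-component) there is about -3; negative curl means clockwise rotation.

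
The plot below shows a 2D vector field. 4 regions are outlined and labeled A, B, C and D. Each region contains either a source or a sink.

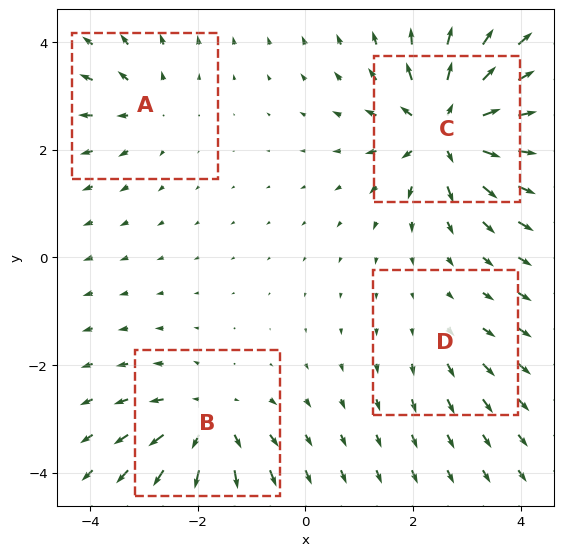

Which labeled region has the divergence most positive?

Divergence at each region's feature centre — A: about +4, B: about +5, C: about +8, D: about +2. Region C is most positive.

C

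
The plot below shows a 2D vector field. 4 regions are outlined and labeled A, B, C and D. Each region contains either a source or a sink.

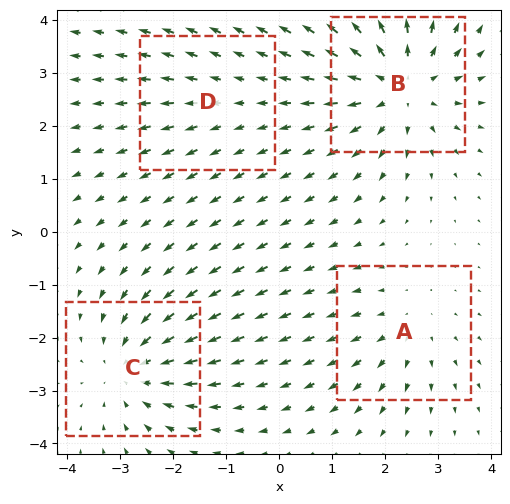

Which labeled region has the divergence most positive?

Divergence at each region's feature centre — A: about +3, B: about +6, C: about -5, D: about +2. Region B is most positive.

B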